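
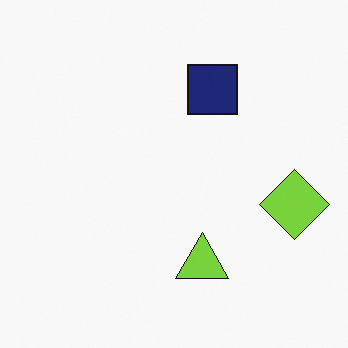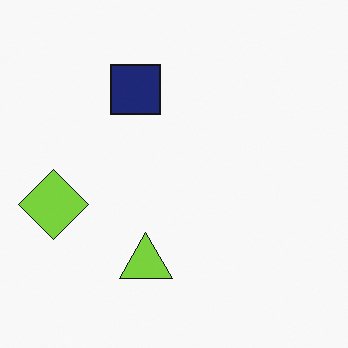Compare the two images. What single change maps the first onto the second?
The transformation is: flipped horizontally (left ↔ right).

The lime diamond is in the right of the first image and the left of the second — shapes on opposite sides of the vertical midline have swapped in a mirror flip.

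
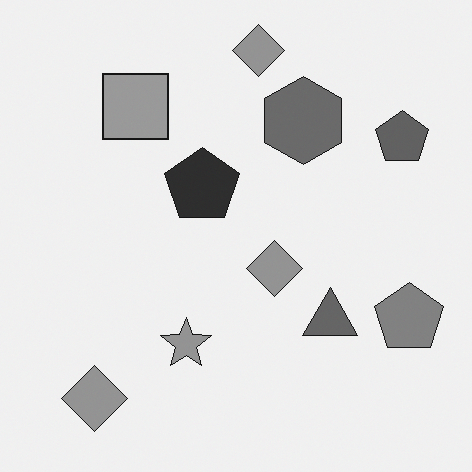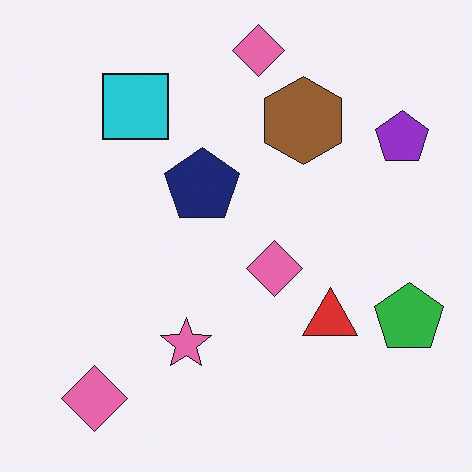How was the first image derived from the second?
Converted to grayscale.

All color is removed — every shape is now a shade of grey.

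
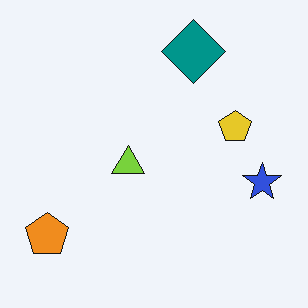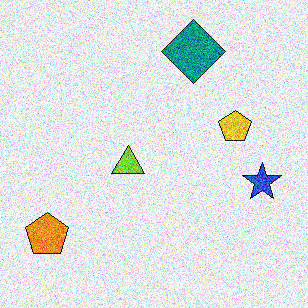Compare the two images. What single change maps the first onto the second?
The second image is the first degraded with a thick layer of grain.

Random speckle covers the whole image, including the flat background.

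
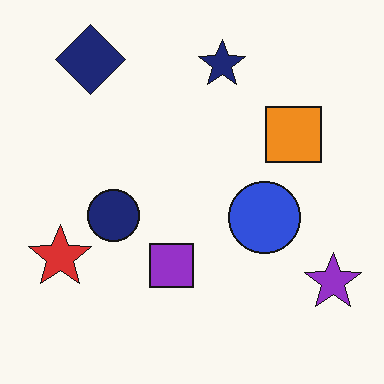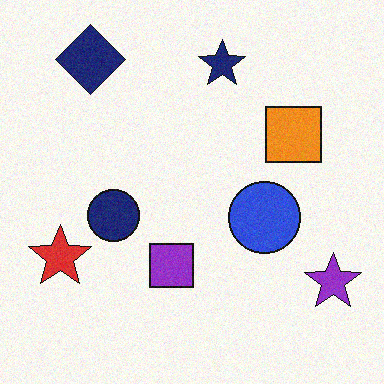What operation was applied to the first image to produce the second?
The second image is the first degraded with a light layer of grain.

Random speckle covers the whole image, including the flat background.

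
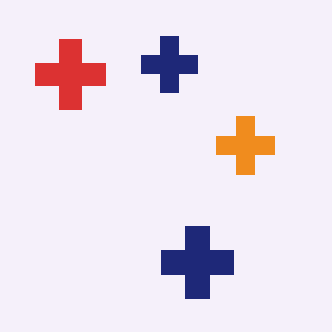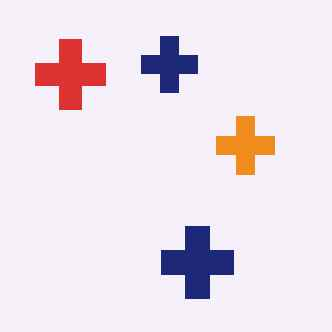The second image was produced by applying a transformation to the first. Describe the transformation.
The second image is the first JPEG-compressed with visible artifacts.

Blocky 8×8 compression artifacts appear around shape edges and the flat background shows ringing — characteristic JPEG degradation.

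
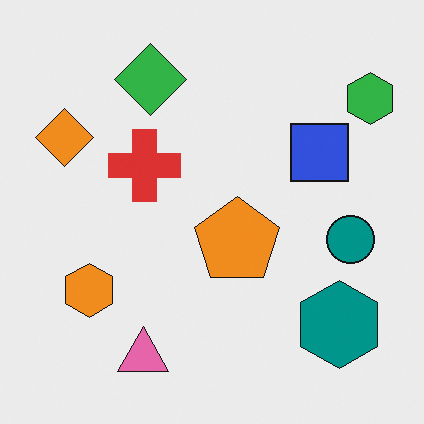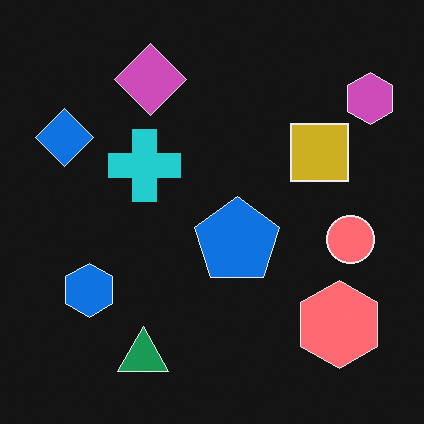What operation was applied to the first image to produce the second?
This is the original image color-inverted (negative).

The light background has become dark and every shape's color is its complement — a photographic negative.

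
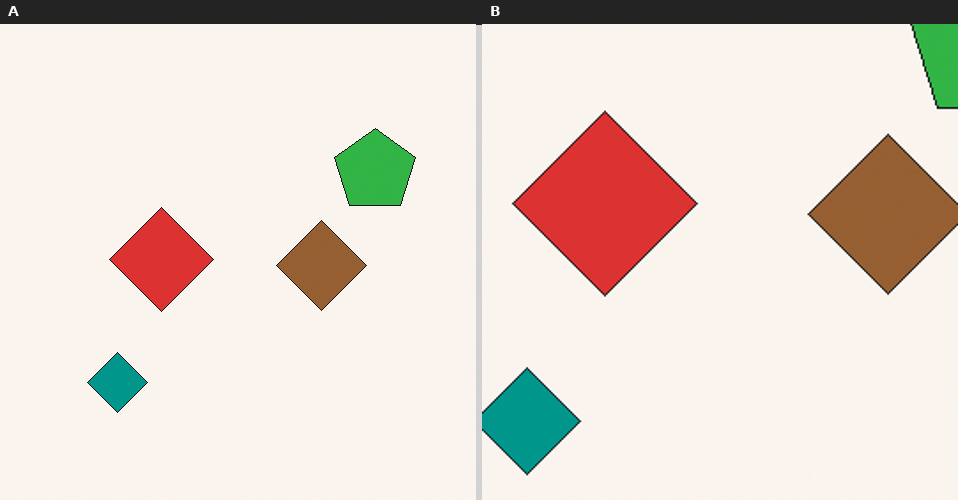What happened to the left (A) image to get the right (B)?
The right (B) image is the left (A) cropped to a noticeably smaller region and rescaled.

The visible shapes are larger and the field of view is narrower; shapes near the original edges may be partly or wholly outside the frame — a crop-and-rescale.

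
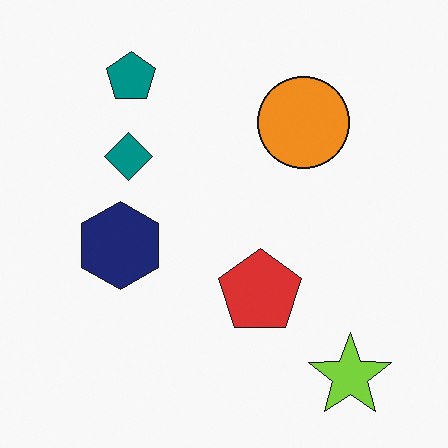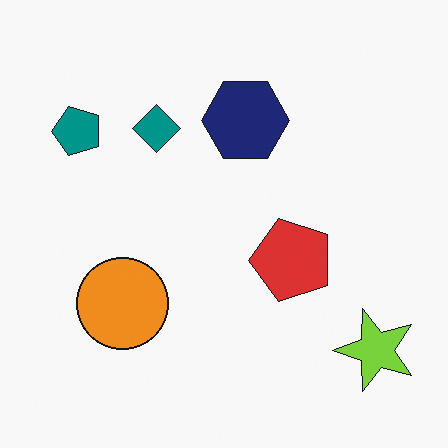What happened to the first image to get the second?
The image was transposed (reflected across the top-left ↔ bottom-right diagonal).

Shapes have swapped their row and column positions — what was in the top-right is now in the bottom-left — a diagonal reflection.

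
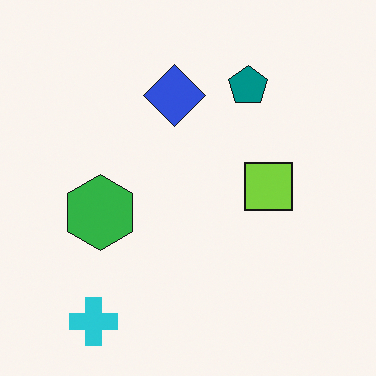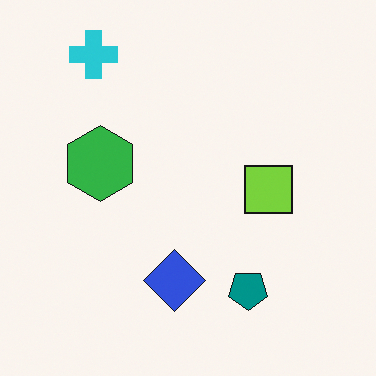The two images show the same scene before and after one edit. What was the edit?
The second image is the first flipped vertically (top ↔ bottom).

The cyan cross is in the bottom-left of the first image and the top-left of the second — shapes on opposite sides of the horizontal midline have swapped in a mirror flip.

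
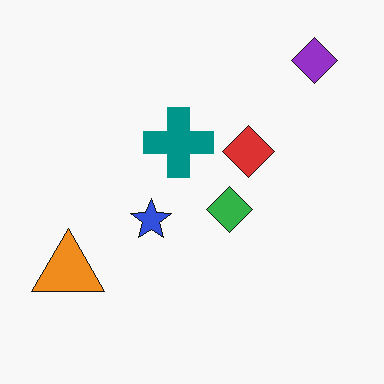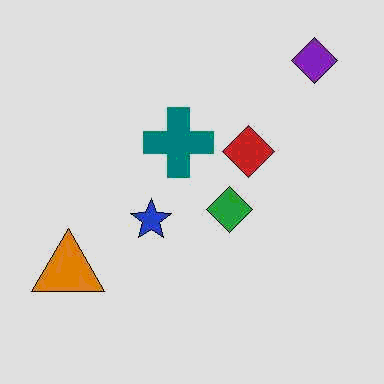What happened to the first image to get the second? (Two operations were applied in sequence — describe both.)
The transformation is: given moderate JPEG compression, then moderately posterized.

Blocky 8×8 compression artifacts appear around shape edges and the flat background shows ringing — characteristic JPEG degradation. Each flat color has snapped to a coarser quantized level — most visibly, the near-white background has dropped to a flat grey.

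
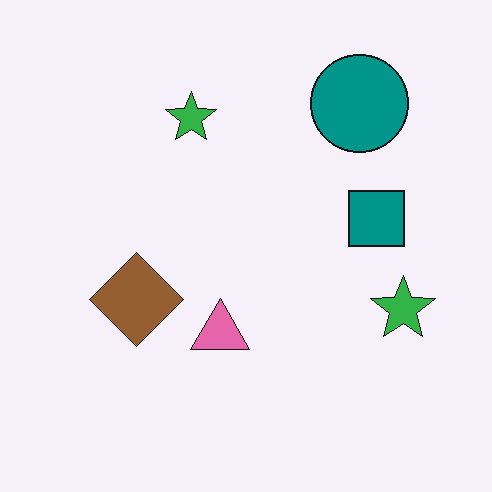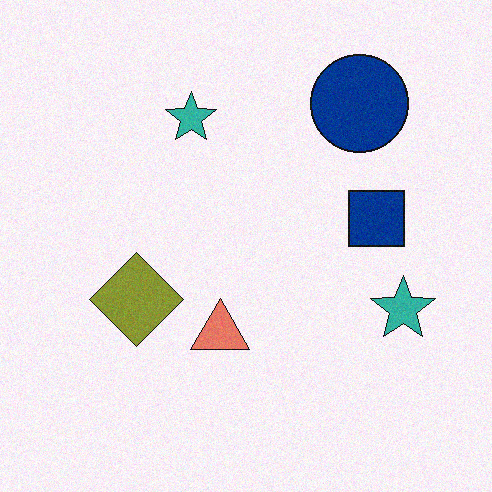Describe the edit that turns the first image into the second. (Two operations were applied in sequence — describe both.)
Hue-shifted by a small amount, then degraded with subtle gaussian noise.

Every shape's color has rotated by the same amount around the hue wheel — a uniform hue shift. Random speckle covers the whole image, including the flat background.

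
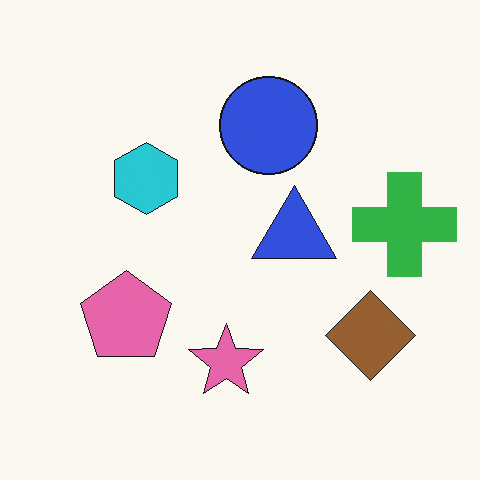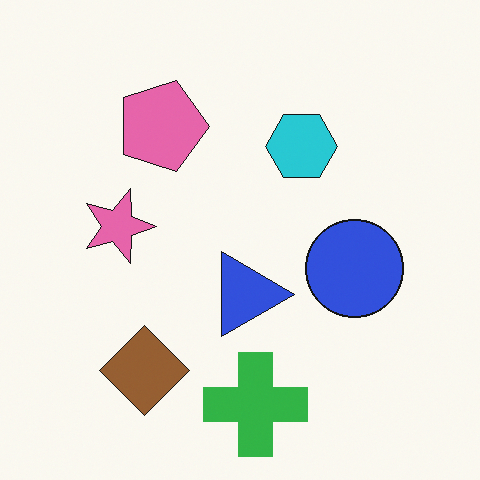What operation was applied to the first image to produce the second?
The image was rotated 90° clockwise.

The green cross sits in the right of the first image and the bottom of the second — consistent with a whole-image 90° clockwise rotation.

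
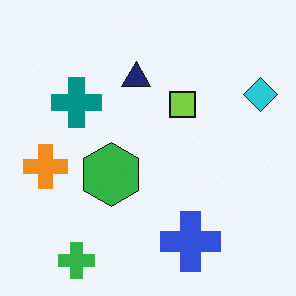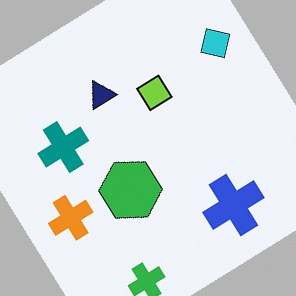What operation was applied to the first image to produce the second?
It was rotated counter-clockwise by a large amount — several tens of degrees.

Every shape is tilted by the same angle and the image corners show triangular fill wedges — a whole-image rotation by a non-right angle.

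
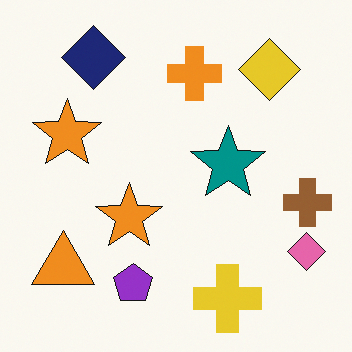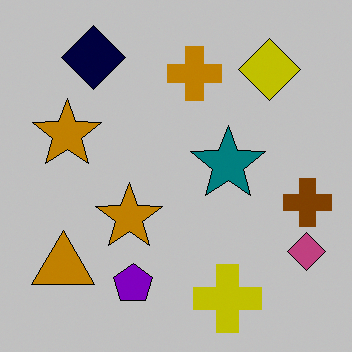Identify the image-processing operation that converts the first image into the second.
The transformation is: heavily posterized to just a handful of flat colors.

Each flat color has snapped to a coarser quantized level — most visibly, the near-white background has dropped to a flat grey.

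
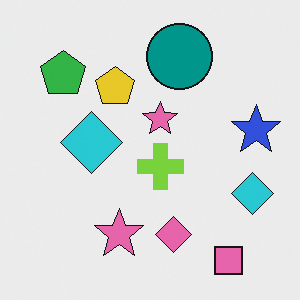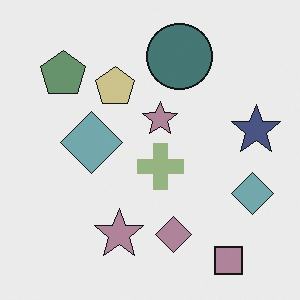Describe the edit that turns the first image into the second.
The transformation is: made much more muted (saturation change).

All colors are more muted and greyish — a global saturation change.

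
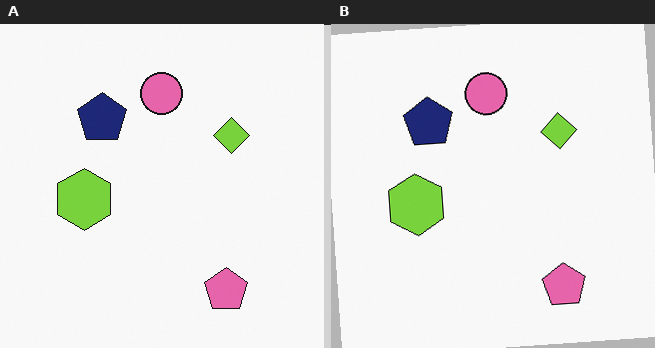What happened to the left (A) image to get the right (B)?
Rotated counter-clockwise by a slight angle.

Every shape is tilted by the same angle and the image corners show triangular fill wedges — a whole-image rotation by a non-right angle.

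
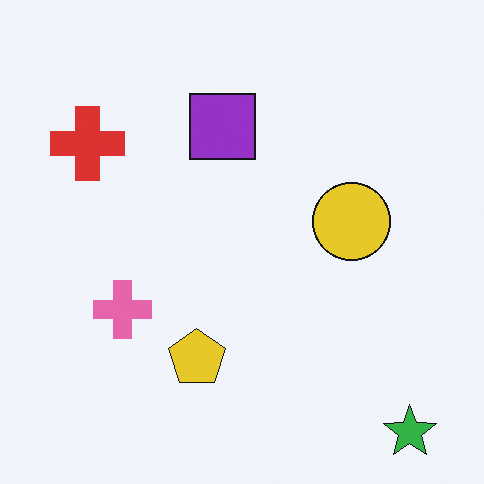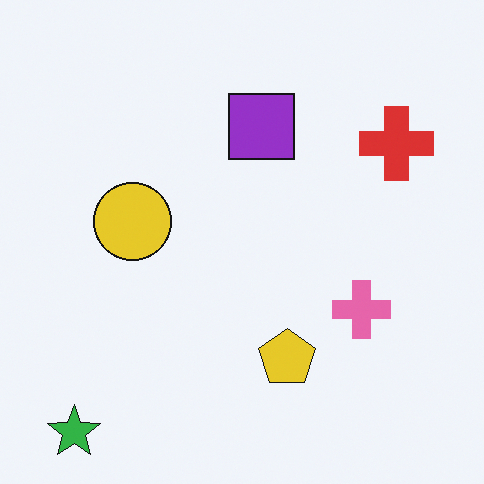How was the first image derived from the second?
This is the original image flipped horizontally (left ↔ right).

The green star is in the bottom-left of the second image and the bottom-right of the first — shapes on opposite sides of the vertical midline have swapped in a mirror flip.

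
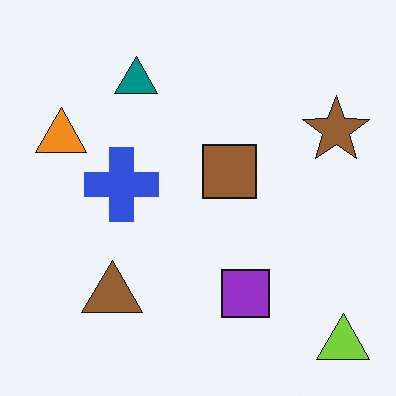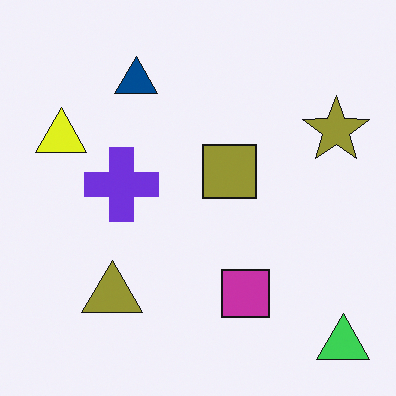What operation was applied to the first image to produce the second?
The second image is the first hue-shifted slightly.

Every shape's color has rotated by the same amount around the hue wheel — a uniform hue shift.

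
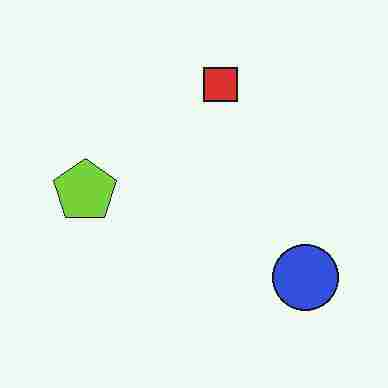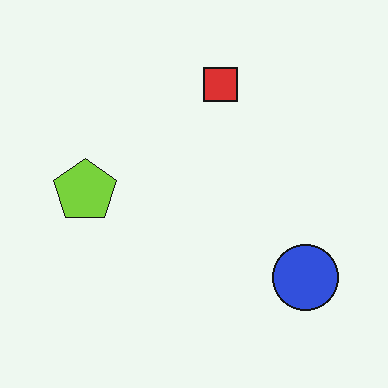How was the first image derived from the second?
The image was degraded with heavy JPEG compression.

Blocky 8×8 compression artifacts appear around shape edges and the flat background shows ringing — characteristic JPEG degradation.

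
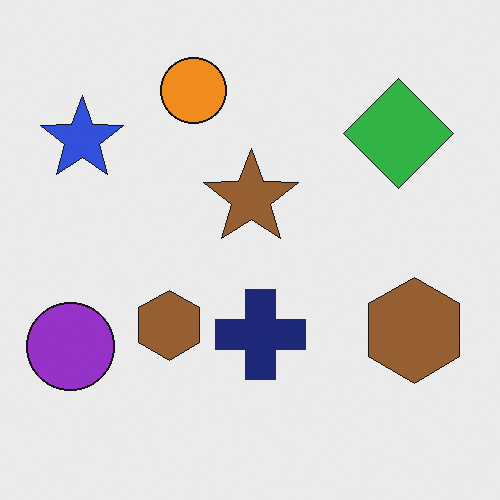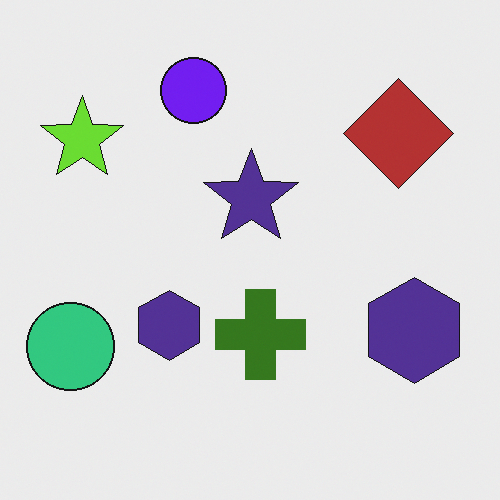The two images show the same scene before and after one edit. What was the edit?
Hue-shifted by a large amount.

Every shape's color has rotated by the same amount around the hue wheel — a uniform hue shift.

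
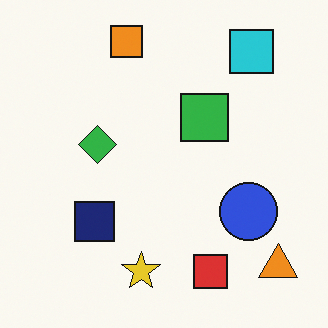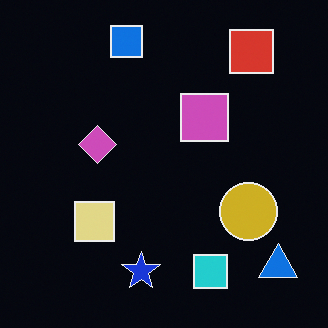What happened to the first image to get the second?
Color-inverted (negative).

The light background has become dark and every shape's color is its complement — a photographic negative.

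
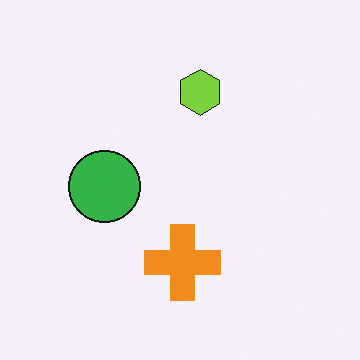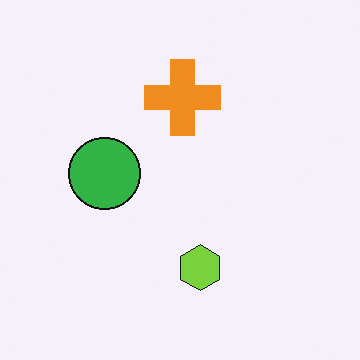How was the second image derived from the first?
Flipped vertically (top ↔ bottom).

The lime hexagon is in the top of the first image and the bottom of the second — shapes on opposite sides of the horizontal midline have swapped in a mirror flip.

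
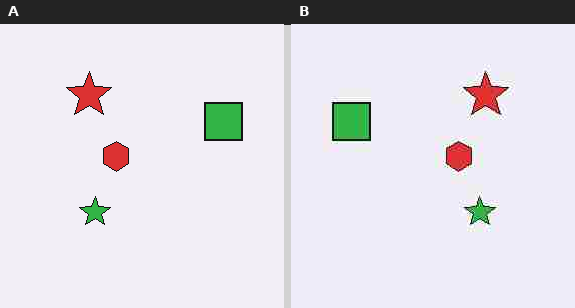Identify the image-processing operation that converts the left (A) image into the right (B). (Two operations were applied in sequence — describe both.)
Flipped horizontally (left ↔ right), then degraded with heavy JPEG compression.

The green square is in the right of the left (A) image and the left of the right (B) — shapes on opposite sides of the vertical midline have swapped in a mirror flip. Blocky 8×8 compression artifacts appear around shape edges and the flat background shows ringing — characteristic JPEG degradation.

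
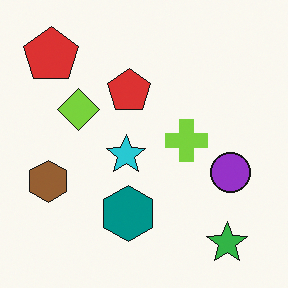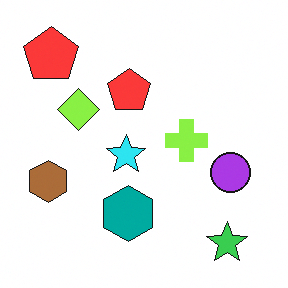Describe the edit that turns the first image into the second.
The second image is the first brightened a little.

Every pixel — background and shapes alike — is uniformly brightened.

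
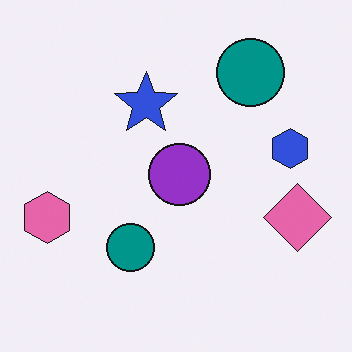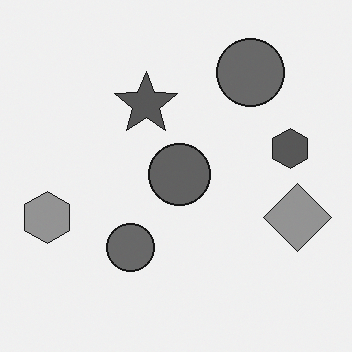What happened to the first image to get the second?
The second image is the first converted to grayscale.

All color is removed — every shape is now a shade of grey.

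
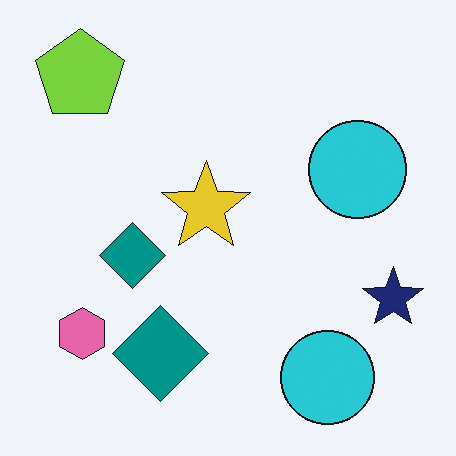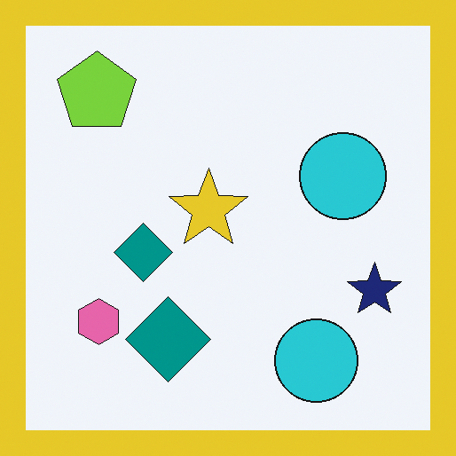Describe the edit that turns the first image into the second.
It was framed with a yellow border.

A solid yellow frame runs around the edge of the second image, with the content slightly shrunk inside it.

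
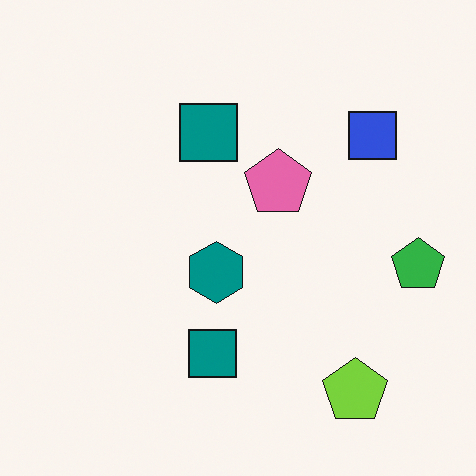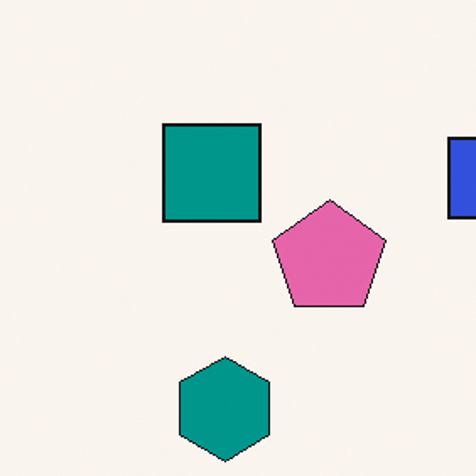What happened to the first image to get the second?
This is the original image cropped to a noticeably smaller region and rescaled.

The visible shapes are larger and the field of view is narrower; shapes near the original edges may be partly or wholly outside the frame — a crop-and-rescale.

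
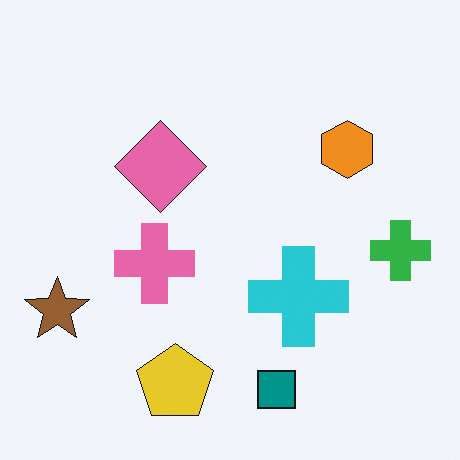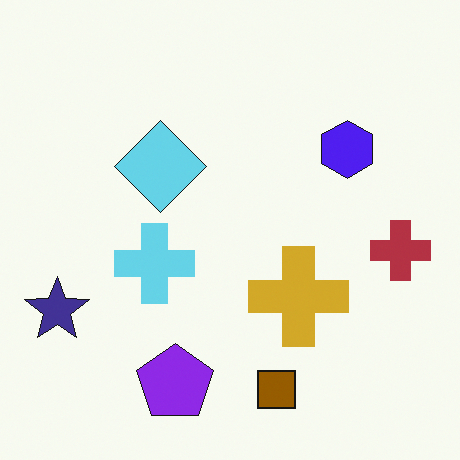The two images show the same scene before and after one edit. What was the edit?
The image was hue-shifted by a large amount.

Every shape's color has rotated by the same amount around the hue wheel — a uniform hue shift.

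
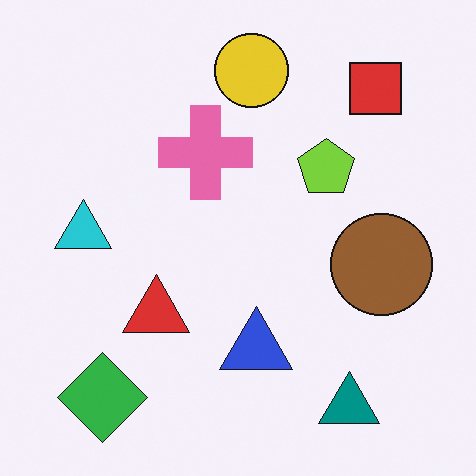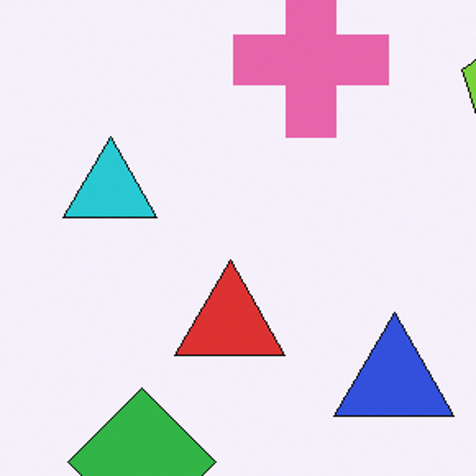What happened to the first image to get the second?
This is the original image cropped tightly and scaled back up.

The visible shapes are larger and the field of view is narrower; shapes near the original edges may be partly or wholly outside the frame — a crop-and-rescale.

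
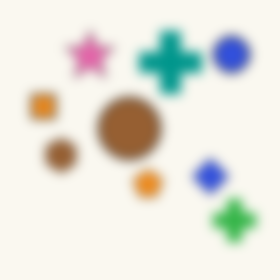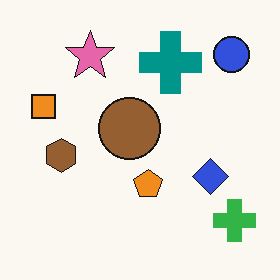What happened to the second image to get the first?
It was heavily blurred.

Shape edges and outlines are uniformly softened across the whole image.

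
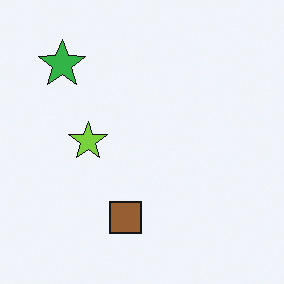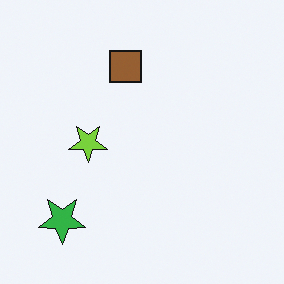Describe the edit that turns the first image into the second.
This is the original image flipped vertically (top ↔ bottom).

The green star is in the top-left of the first image and the bottom-left of the second — shapes on opposite sides of the horizontal midline have swapped in a mirror flip.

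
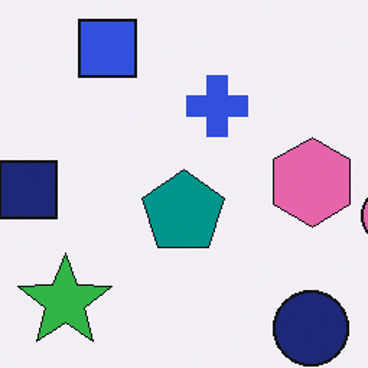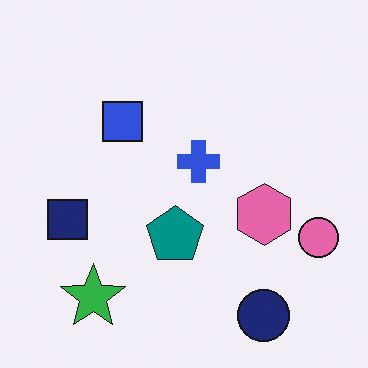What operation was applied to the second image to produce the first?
The image was cropped slightly and scaled back up.

The visible shapes are larger and the field of view is narrower; shapes near the original edges may be partly or wholly outside the frame — a crop-and-rescale.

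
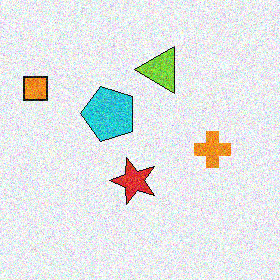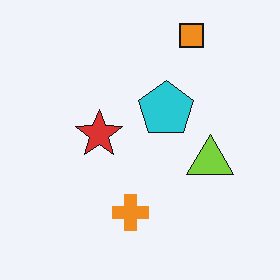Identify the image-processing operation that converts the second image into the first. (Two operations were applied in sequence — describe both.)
This is the original image degraded with heavy additive noise, then rotated 90° counter-clockwise.

Random speckle covers the whole image, including the flat background. The orange square sits in the top-right of the second image and the top-left of the first — consistent with a whole-image 90° counter-clockwise rotation.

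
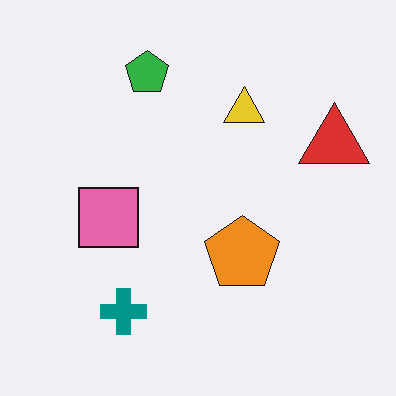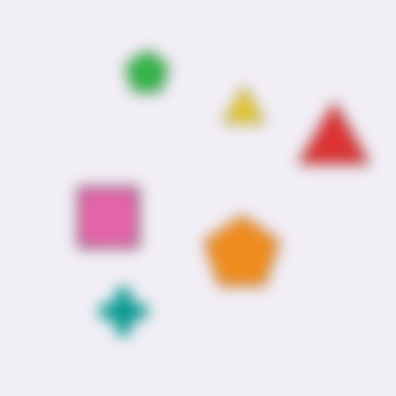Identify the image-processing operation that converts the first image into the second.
The second image is the first heavily blurred.

Shape edges and outlines are uniformly softened across the whole image.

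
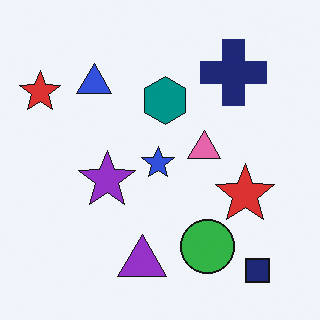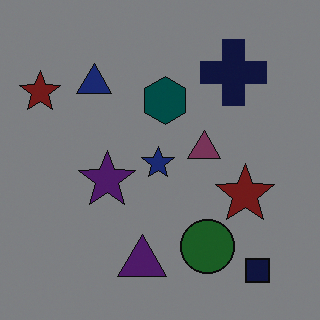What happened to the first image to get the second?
The second image is the first darkened a lot.

Every pixel — background and shapes alike — is uniformly darkened.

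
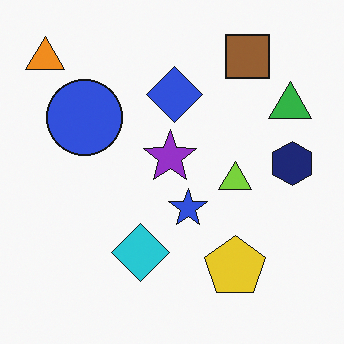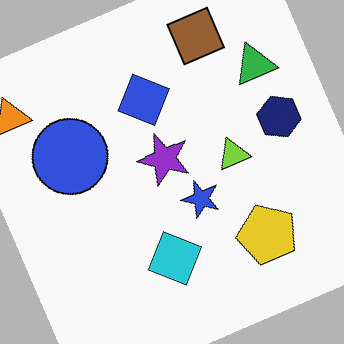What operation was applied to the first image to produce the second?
It was rotated counter-clockwise by a clearly visible amount.

Every shape is tilted by the same angle and the image corners show triangular fill wedges — a whole-image rotation by a non-right angle.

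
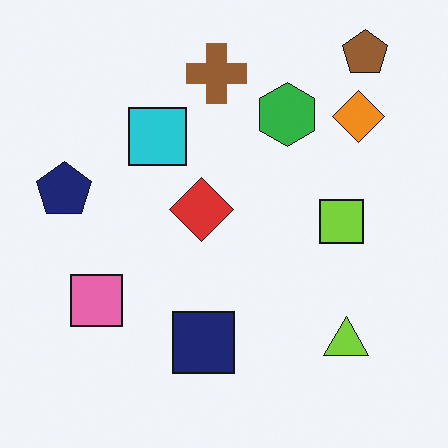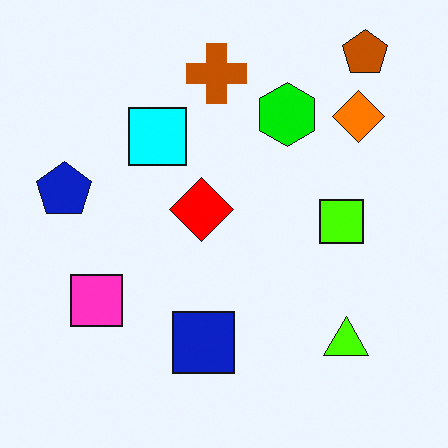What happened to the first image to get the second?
The second image is the first heavily oversaturated.

All colors are more vivid — a global saturation change.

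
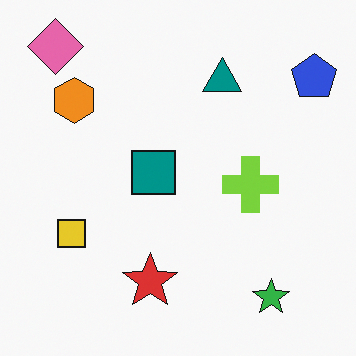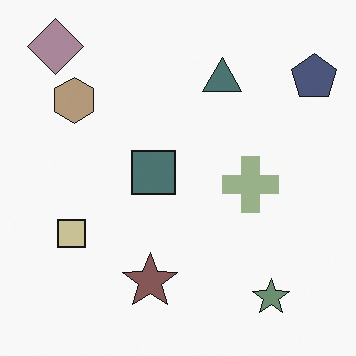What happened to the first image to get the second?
Heavily desaturated.

All colors are more muted and greyish — a global saturation change.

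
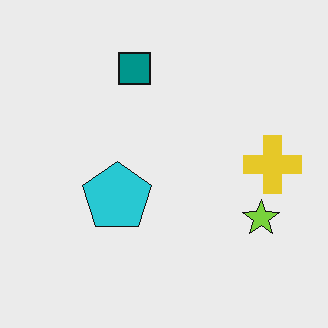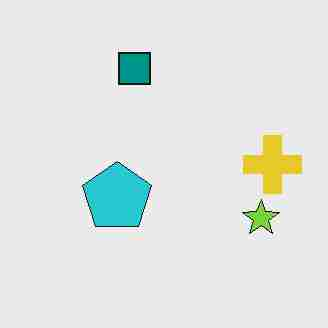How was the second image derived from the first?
It was degraded with heavy JPEG compression.

Blocky 8×8 compression artifacts appear around shape edges and the flat background shows ringing — characteristic JPEG degradation.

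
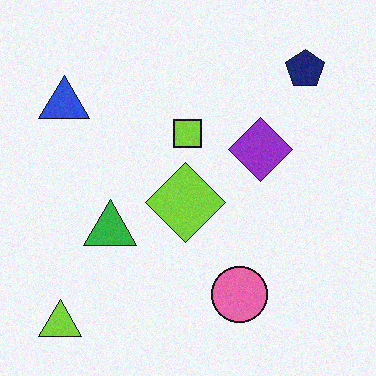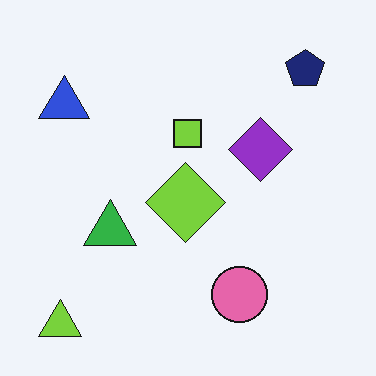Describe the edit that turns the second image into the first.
It was degraded with subtle gaussian noise.

Random speckle covers the whole image, including the flat background.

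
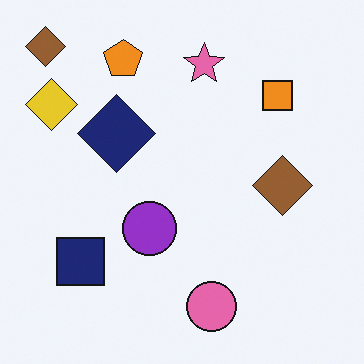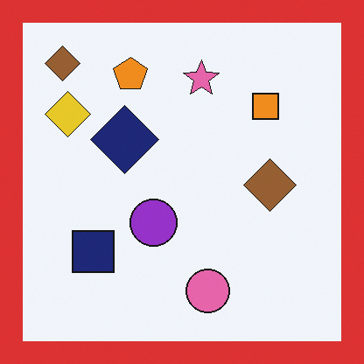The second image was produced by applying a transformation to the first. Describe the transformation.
The second image is the first framed with a red border.

A solid red frame runs around the edge of the second image, with the content slightly shrunk inside it.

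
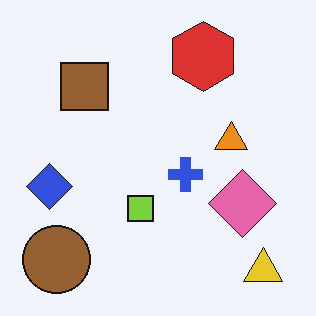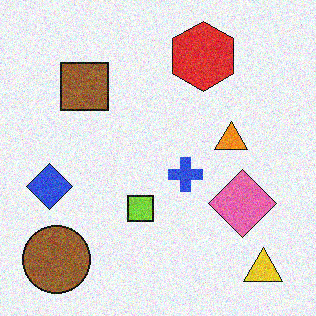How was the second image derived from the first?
The second image is the first degraded with visible gaussian noise.

Random speckle covers the whole image, including the flat background.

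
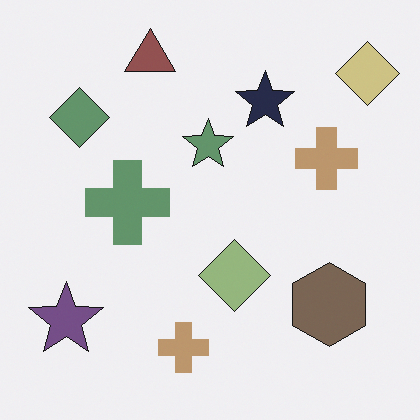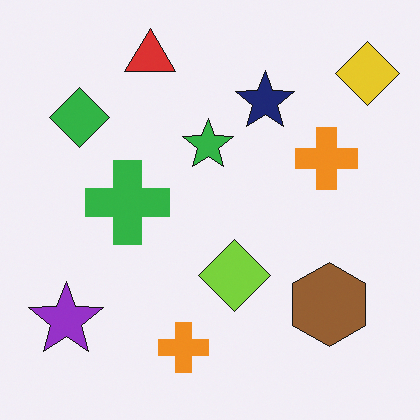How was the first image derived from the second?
The image was made much more muted (saturation change).

All colors are more muted and greyish — a global saturation change.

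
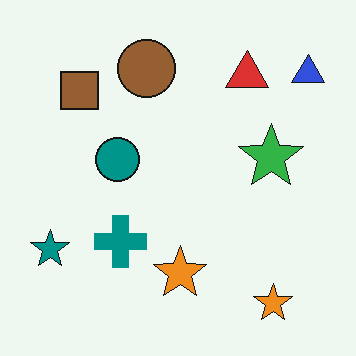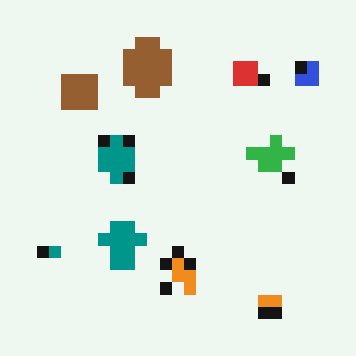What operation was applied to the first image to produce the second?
This is the original image coarsely pixelated.

Shapes are reduced to large square blocks; fine edges and outlines are lost — a downscale-then-upscale (mosaic) effect.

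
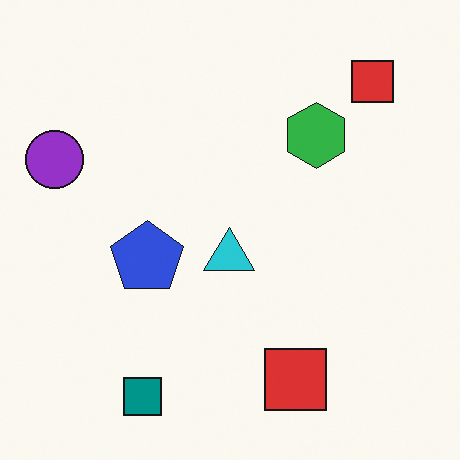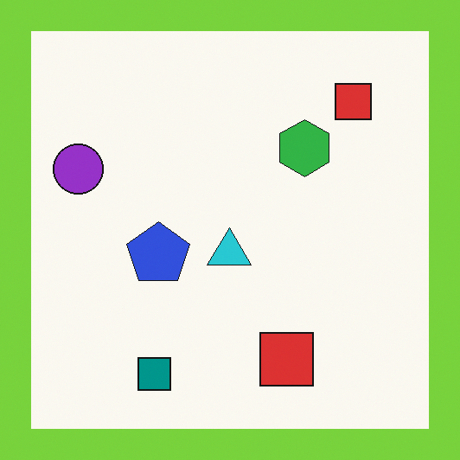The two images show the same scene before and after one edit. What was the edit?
Framed with a lime border.

A solid lime frame runs around the edge of the second image, with the content slightly shrunk inside it.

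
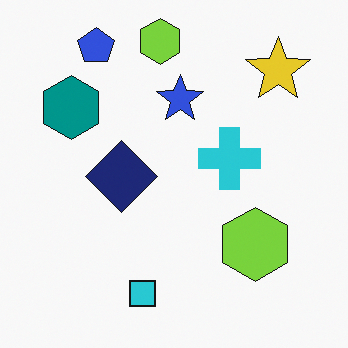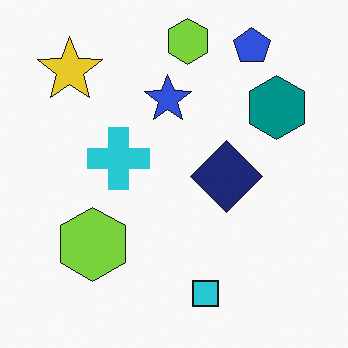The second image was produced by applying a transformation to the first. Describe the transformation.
Flipped horizontally (left ↔ right).

The yellow star is in the top-right of the first image and the top-left of the second — shapes on opposite sides of the vertical midline have swapped in a mirror flip.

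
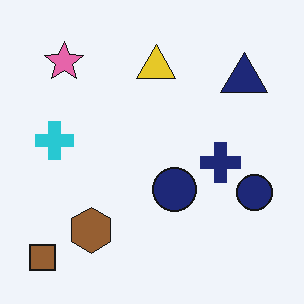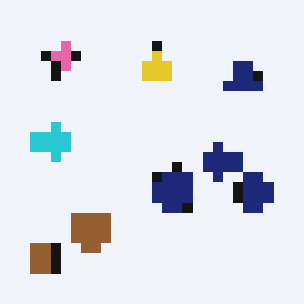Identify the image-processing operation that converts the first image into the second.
This is the original image coarsely pixelated.

Shapes are reduced to large square blocks; fine edges and outlines are lost — a downscale-then-upscale (mosaic) effect.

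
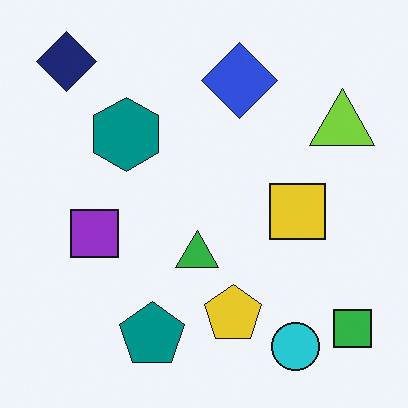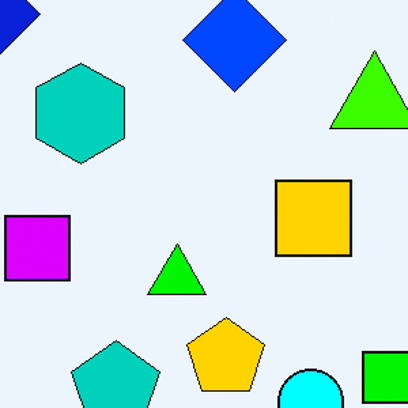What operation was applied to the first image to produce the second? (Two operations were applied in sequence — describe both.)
Cropped slightly and scaled back up, then made much more vivid (saturation change).

The visible shapes are larger and the field of view is narrower; shapes near the original edges may be partly or wholly outside the frame — a crop-and-rescale. All colors are more vivid — a global saturation change.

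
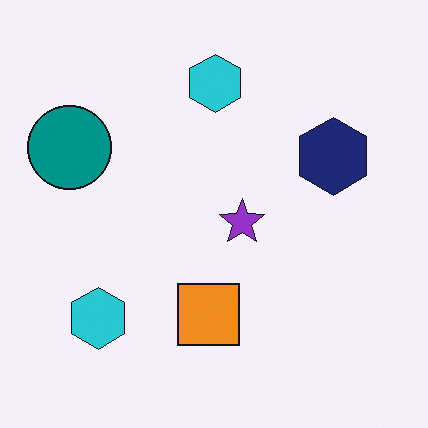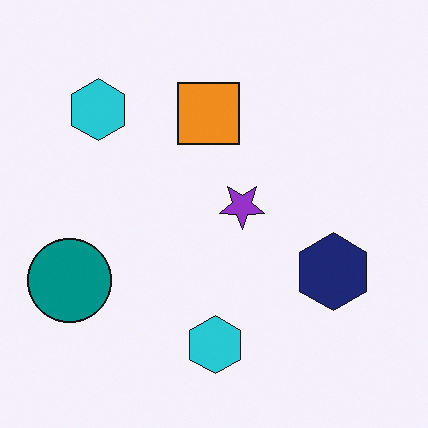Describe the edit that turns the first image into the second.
This is the original image flipped vertically (top ↔ bottom).

The orange square is in the bottom of the first image and the top of the second — shapes on opposite sides of the horizontal midline have swapped in a mirror flip.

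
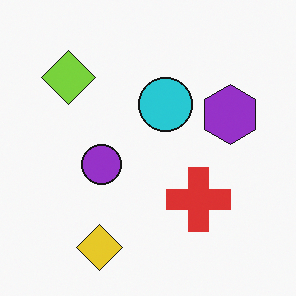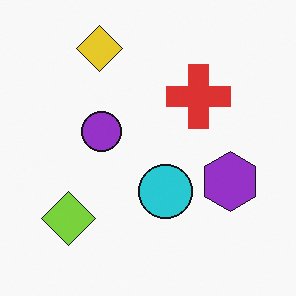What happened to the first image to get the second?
The image was flipped vertically (top ↔ bottom).

The yellow diamond is in the bottom of the first image and the top of the second — shapes on opposite sides of the horizontal midline have swapped in a mirror flip.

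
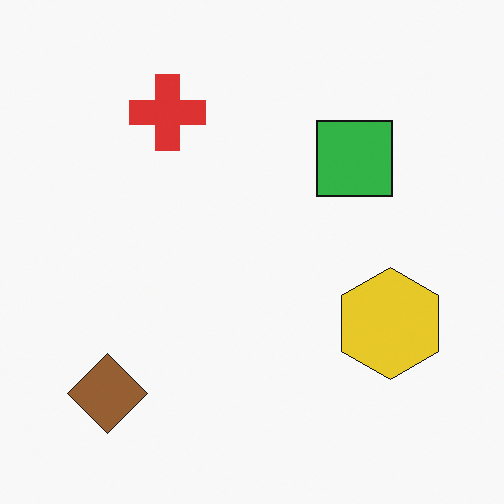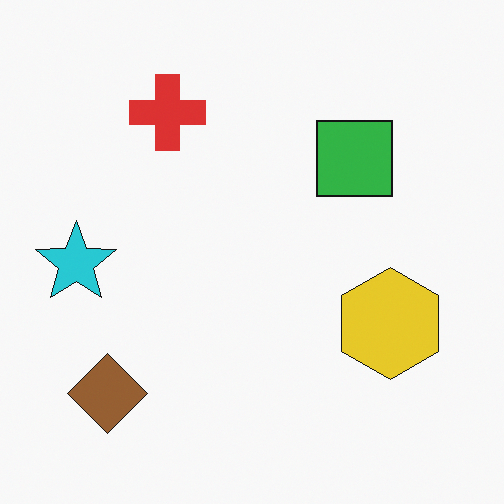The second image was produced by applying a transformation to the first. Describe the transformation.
The image was overlaid with an additional cyan star.

A cyan star appears in the second image that is absent from the first.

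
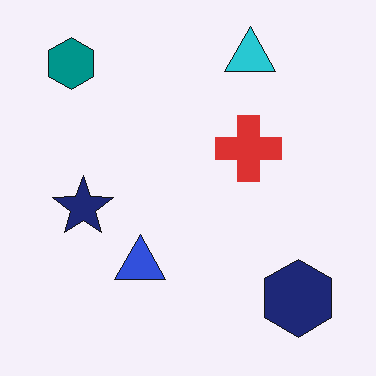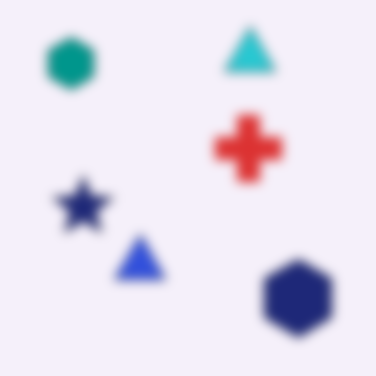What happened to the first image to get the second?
This is the original image heavily blurred.

Shape edges and outlines are uniformly softened across the whole image.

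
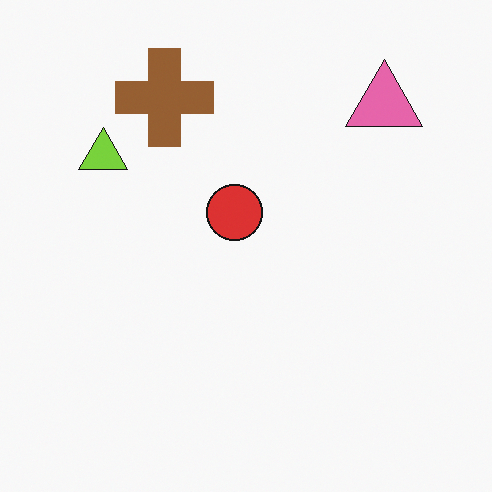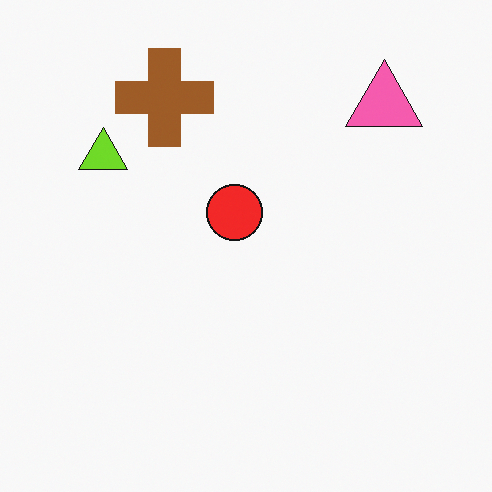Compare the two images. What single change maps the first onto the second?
It was slightly oversaturated.

All colors are more vivid — a global saturation change.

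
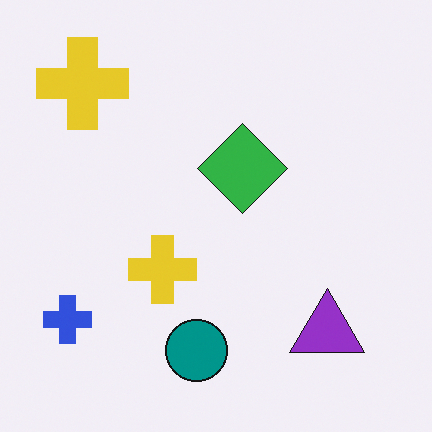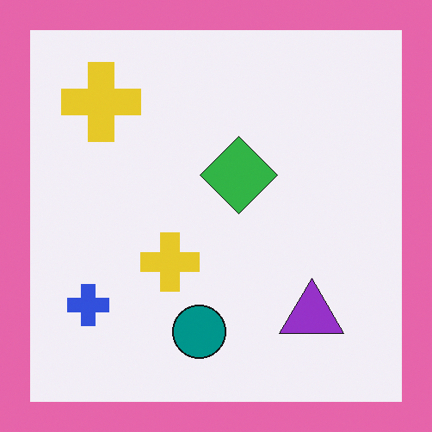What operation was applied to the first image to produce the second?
Framed with a pink border.

A solid pink frame runs around the edge of the second image, with the content slightly shrunk inside it.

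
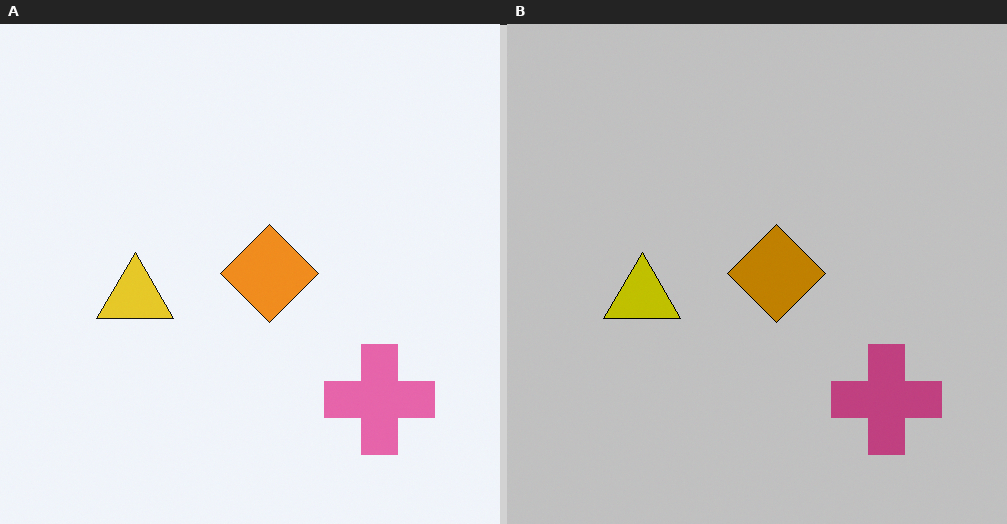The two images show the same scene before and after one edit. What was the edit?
It was heavily posterized to just a handful of flat colors.

Each flat color has snapped to a coarser quantized level — most visibly, the near-white background has dropped to a flat grey.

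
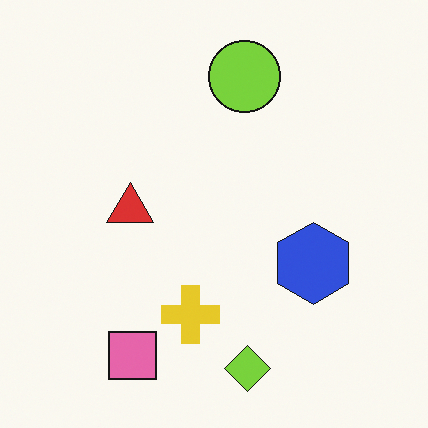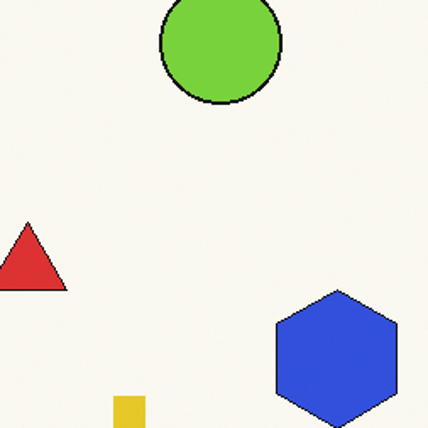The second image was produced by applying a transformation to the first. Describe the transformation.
Cropped tightly and scaled back up.

The visible shapes are larger and the field of view is narrower; shapes near the original edges may be partly or wholly outside the frame — a crop-and-rescale.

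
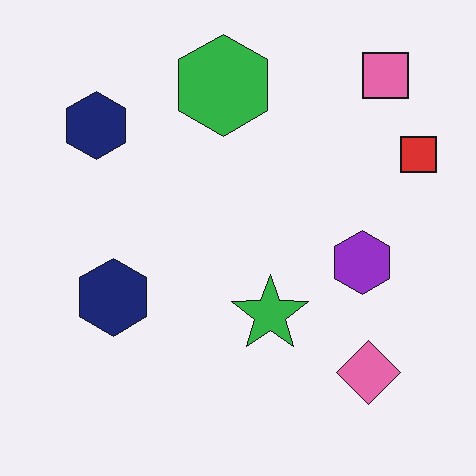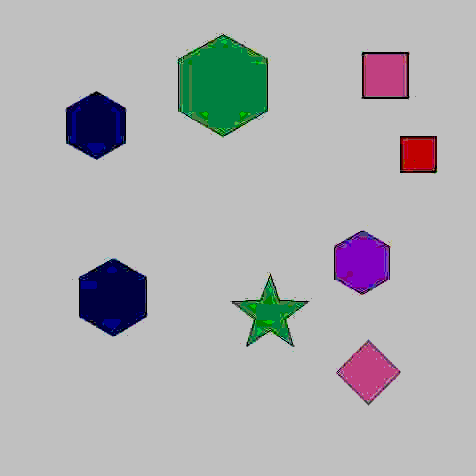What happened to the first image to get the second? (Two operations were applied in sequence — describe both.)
This is the original image heavily JPEG-compressed with obvious blocking artifacts, then aggressively posterized.

Blocky 8×8 compression artifacts appear around shape edges and the flat background shows ringing — characteristic JPEG degradation. Each flat color has snapped to a coarser quantized level — most visibly, the near-white background has dropped to a flat grey.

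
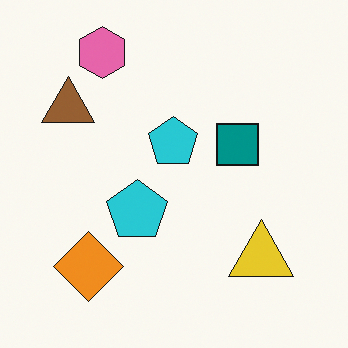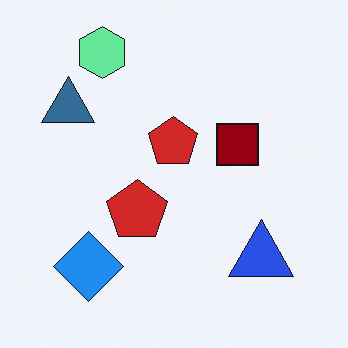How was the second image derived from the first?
The transformation is: hue-shifted through roughly half the color wheel.

Every shape's color has rotated by the same amount around the hue wheel — a uniform hue shift.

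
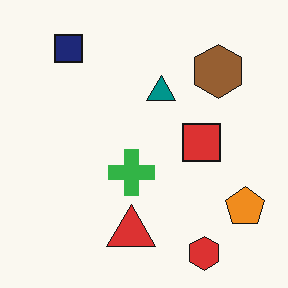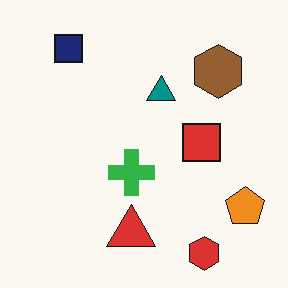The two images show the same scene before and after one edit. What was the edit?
The image was given moderate JPEG compression.

Blocky 8×8 compression artifacts appear around shape edges and the flat background shows ringing — characteristic JPEG degradation.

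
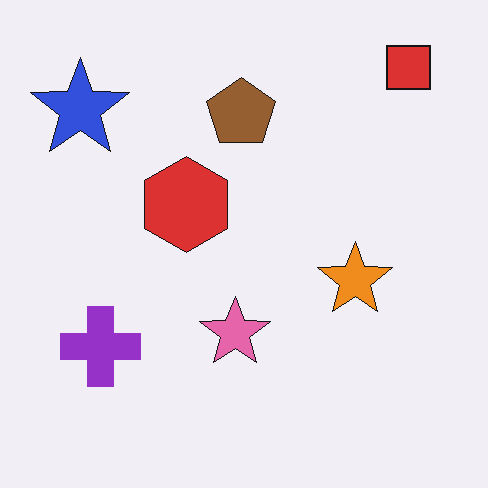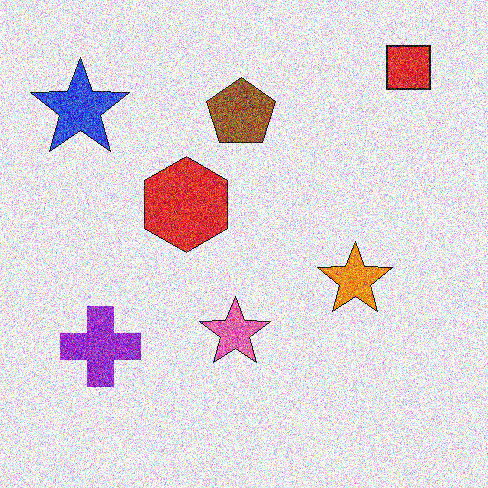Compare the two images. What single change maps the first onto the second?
The second image is the first degraded with heavy additive noise.

Random speckle covers the whole image, including the flat background.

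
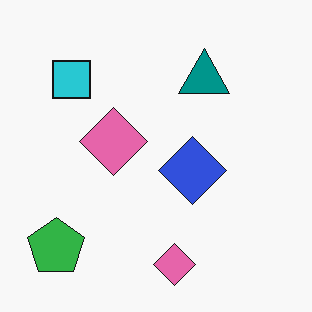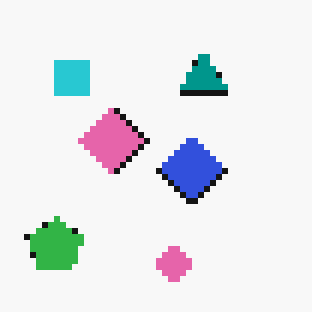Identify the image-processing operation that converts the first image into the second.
This is the original image moderately pixelated.

Shapes are reduced to large square blocks; fine edges and outlines are lost — a downscale-then-upscale (mosaic) effect.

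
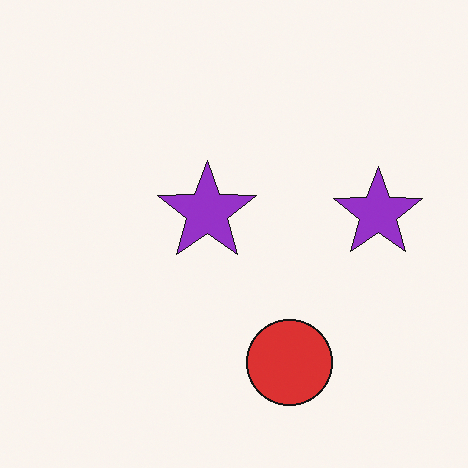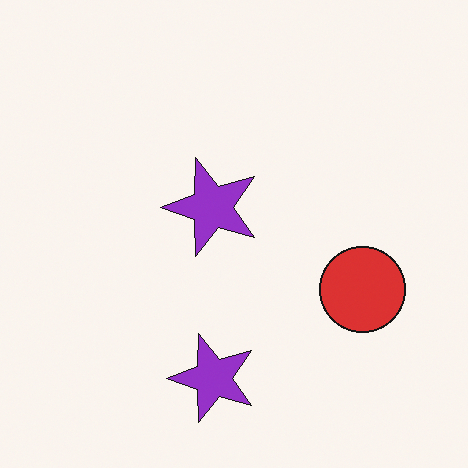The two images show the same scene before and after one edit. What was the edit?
It was transposed (reflected across the top-left ↔ bottom-right diagonal).

Shapes have swapped their row and column positions — what was in the top-right is now in the bottom-left — a diagonal reflection.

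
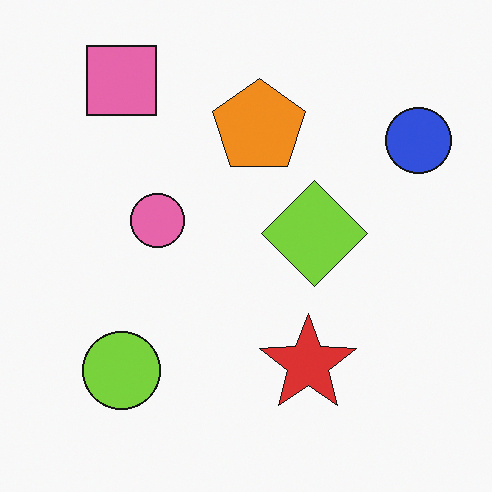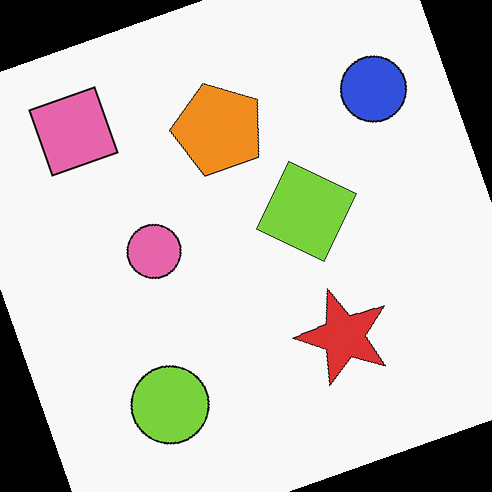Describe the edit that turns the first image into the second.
The transformation is: rotated counter-clockwise by a moderate amount.

Every shape is tilted by the same angle and the image corners show triangular fill wedges — a whole-image rotation by a non-right angle.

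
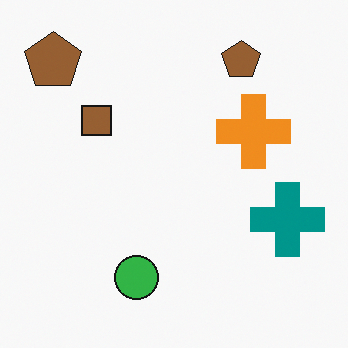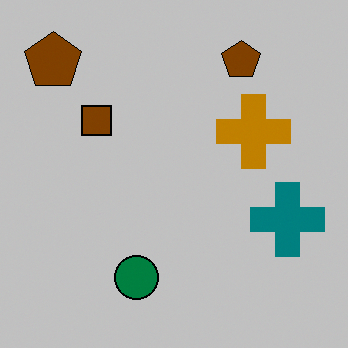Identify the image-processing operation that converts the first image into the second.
Aggressively posterized.

Each flat color has snapped to a coarser quantized level — most visibly, the near-white background has dropped to a flat grey.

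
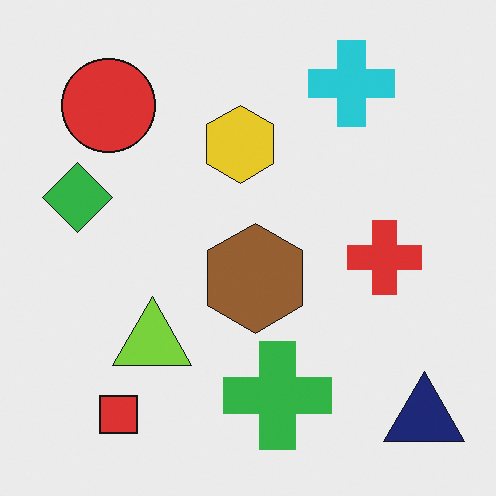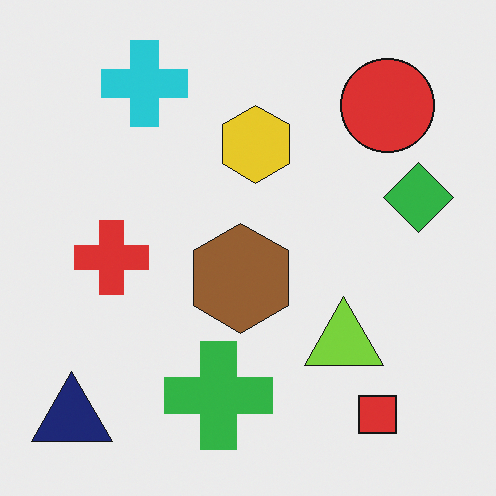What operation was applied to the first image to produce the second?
This is the original image flipped horizontally (left ↔ right).

The navy triangle is in the bottom-right of the first image and the bottom-left of the second — shapes on opposite sides of the vertical midline have swapped in a mirror flip.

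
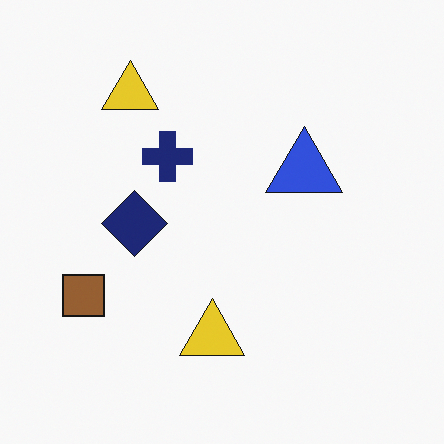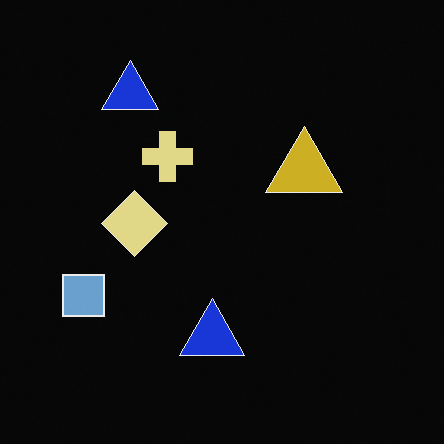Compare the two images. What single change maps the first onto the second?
Color-inverted (negative).

The light background has become dark and every shape's color is its complement — a photographic negative.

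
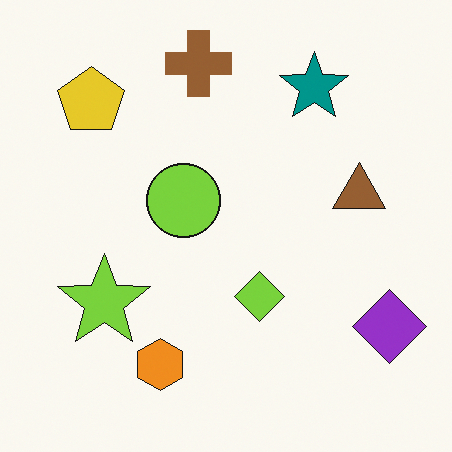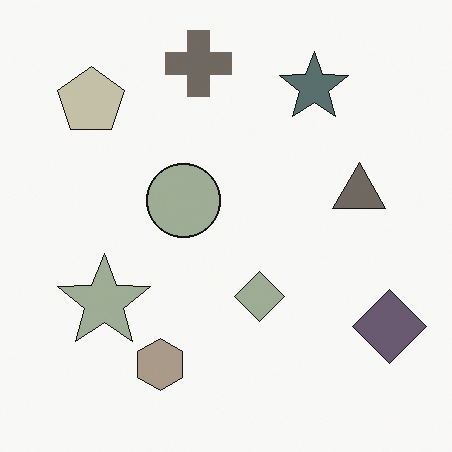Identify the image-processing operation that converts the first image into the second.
The transformation is: made much more muted (saturation change).

All colors are more muted and greyish — a global saturation change.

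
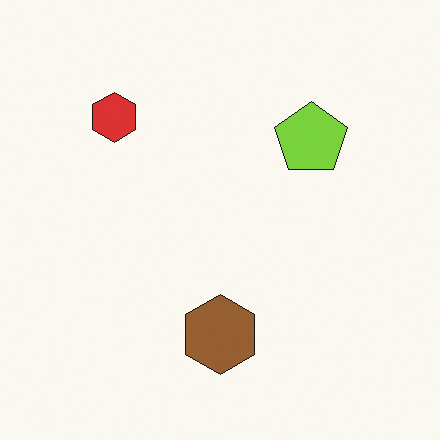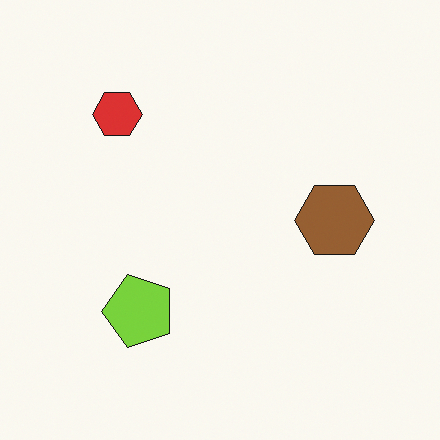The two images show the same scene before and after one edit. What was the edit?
This is the original image transposed (reflected across the top-left ↔ bottom-right diagonal).

Shapes have swapped their row and column positions — what was in the top-right is now in the bottom-left — a diagonal reflection.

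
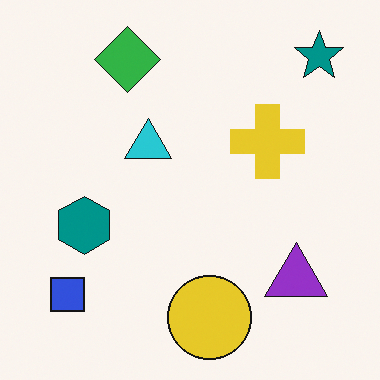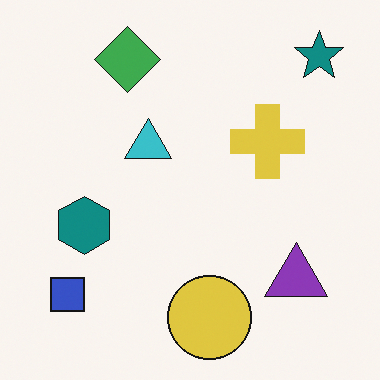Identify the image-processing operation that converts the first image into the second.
This is the original image slightly desaturated.

All colors are more muted and greyish — a global saturation change.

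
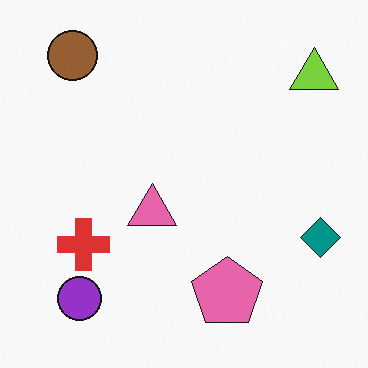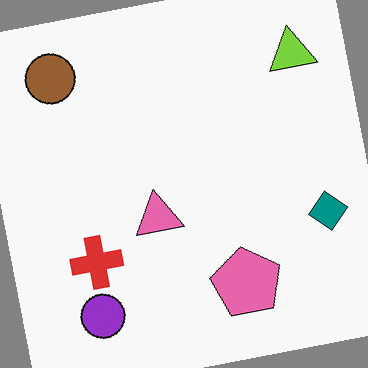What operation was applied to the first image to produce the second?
The image was rotated counter-clockwise by a slight angle.

Every shape is tilted by the same angle and the image corners show triangular fill wedges — a whole-image rotation by a non-right angle.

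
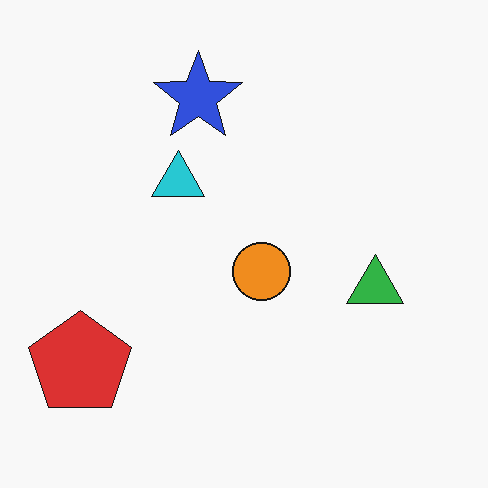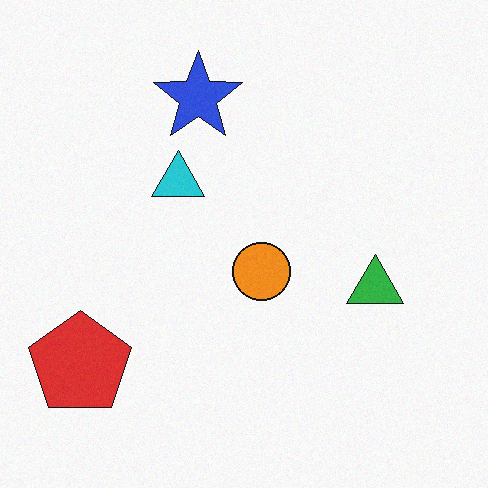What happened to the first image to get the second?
The transformation is: degraded with a light layer of grain.

Random speckle covers the whole image, including the flat background.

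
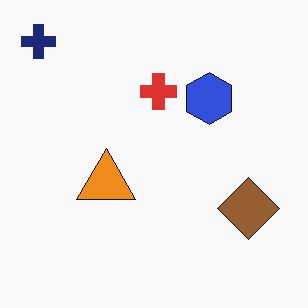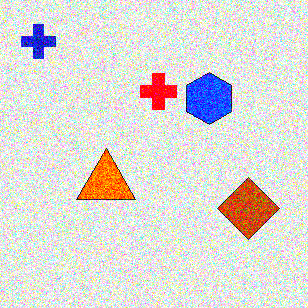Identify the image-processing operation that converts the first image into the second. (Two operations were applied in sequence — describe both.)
The second image is the first degraded with heavy additive noise, then made much more vivid (saturation change).

Random speckle covers the whole image, including the flat background. All colors are more vivid — a global saturation change.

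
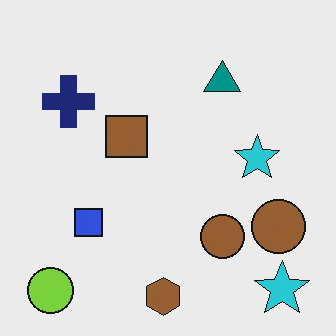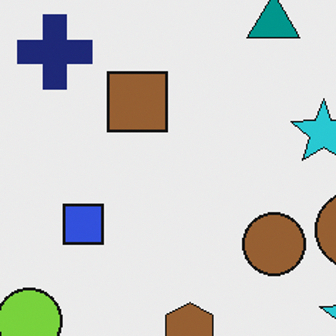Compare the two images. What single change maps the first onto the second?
The second image is the first cropped slightly and scaled back up.

The visible shapes are larger and the field of view is narrower; shapes near the original edges may be partly or wholly outside the frame — a crop-and-rescale.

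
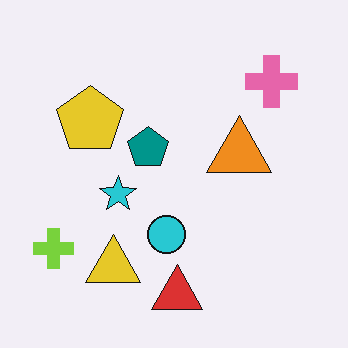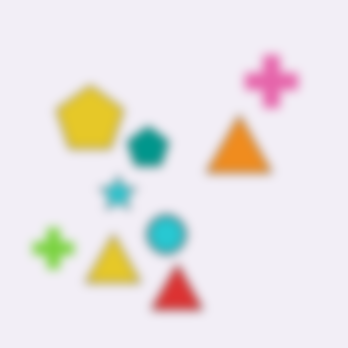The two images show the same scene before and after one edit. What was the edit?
The second image is the first heavily blurred.

Shape edges and outlines are uniformly softened across the whole image.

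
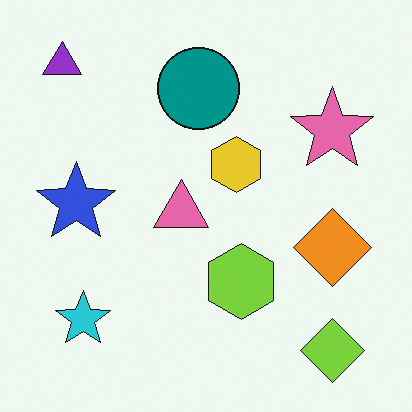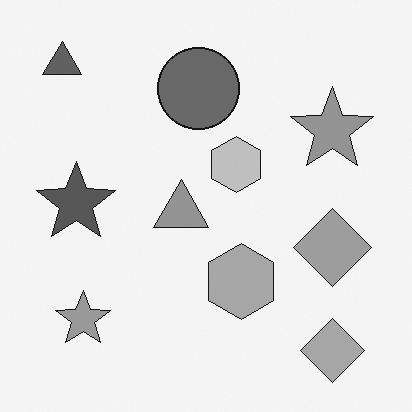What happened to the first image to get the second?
This is the original image converted to grayscale.

All color is removed — every shape is now a shade of grey.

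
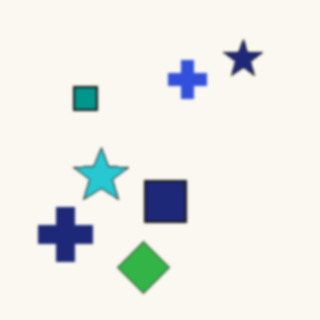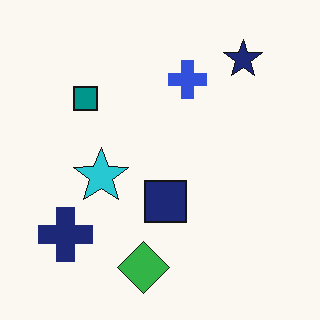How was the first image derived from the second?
The image was lightly blurred.

Shape edges and outlines are uniformly softened across the whole image.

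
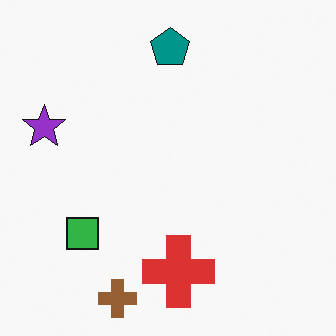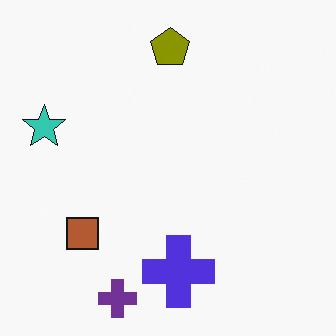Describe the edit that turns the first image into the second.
Hue-shifted by a large amount.

Every shape's color has rotated by the same amount around the hue wheel — a uniform hue shift.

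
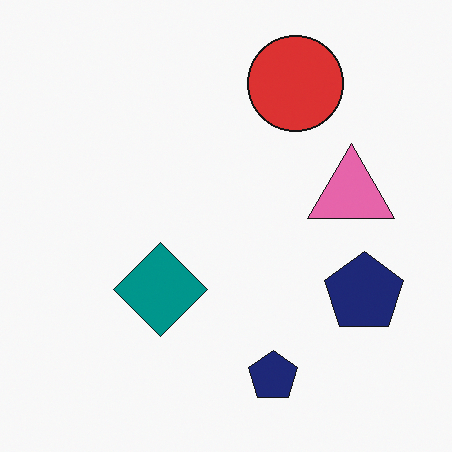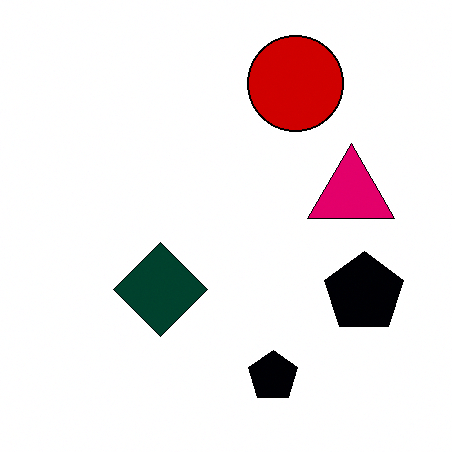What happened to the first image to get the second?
It was boosted in contrast.

Tones are pushed away from mid-grey across the whole image — a global contrast change.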